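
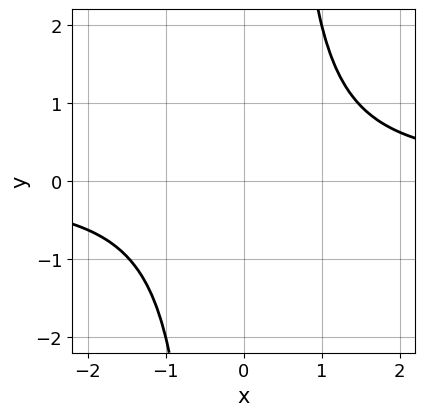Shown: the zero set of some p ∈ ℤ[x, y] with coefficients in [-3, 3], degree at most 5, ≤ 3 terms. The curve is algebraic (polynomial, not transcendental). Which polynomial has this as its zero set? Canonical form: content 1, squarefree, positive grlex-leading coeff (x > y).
1. deg p = 4. The shape is more complex than any degree-3 curve.
2. Observable constraints: it misses every integer gridline on the y-axis; it misses every integer gridline on the x-axis.
3. Putting this together gives p.

x^3*y - x^2 - 1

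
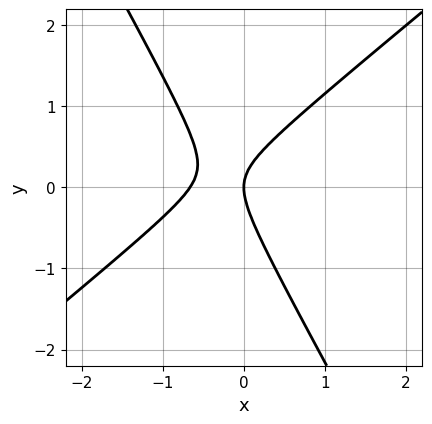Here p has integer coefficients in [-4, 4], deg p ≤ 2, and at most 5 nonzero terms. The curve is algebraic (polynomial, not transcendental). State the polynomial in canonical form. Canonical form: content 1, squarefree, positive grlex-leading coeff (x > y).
3*x^2 - 2*x*y - 2*y^2 + 2*x

Degree: a generic line meets the curve in up to 2 points, so deg p = 2.
Checking where it meets the axes: it meets the y-axis at y = 0 (among the integer gridlines); one x-axis crossing is at x = 0.
Together with the visible shape, these determine p as stated.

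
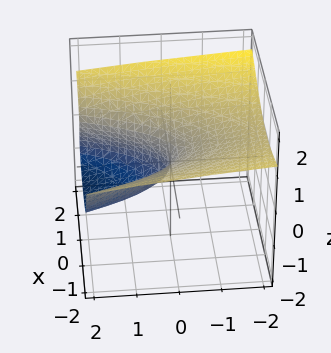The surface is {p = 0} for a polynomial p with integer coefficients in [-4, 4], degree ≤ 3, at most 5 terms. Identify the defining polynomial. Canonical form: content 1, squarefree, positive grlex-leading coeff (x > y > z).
(a) deg p = 3. A generic line meets the surface in up to 3 points.
(b) From the visible intercepts: one z-axis crossing is at z = 0; one y-axis crossing is at y = 0; it crosses the x-axis at the gridline x = 0.
(c) Matching integer coefficients to the picture gives p.

2*z^3 - x^2 - x*z + y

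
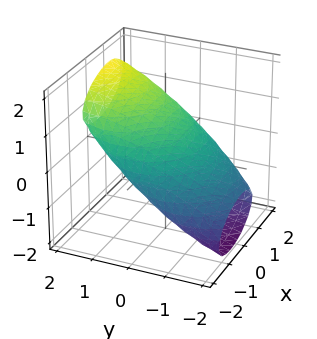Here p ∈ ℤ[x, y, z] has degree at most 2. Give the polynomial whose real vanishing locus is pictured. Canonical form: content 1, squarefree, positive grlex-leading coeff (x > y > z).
The degree is 2 — the shape is more complex than any degree-1 surface.
Matching integer coefficients to the picture gives p.

x^2 - x*z + y^2 - 3*y*z + 3*z^2 - 2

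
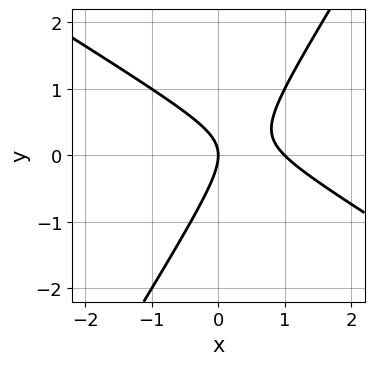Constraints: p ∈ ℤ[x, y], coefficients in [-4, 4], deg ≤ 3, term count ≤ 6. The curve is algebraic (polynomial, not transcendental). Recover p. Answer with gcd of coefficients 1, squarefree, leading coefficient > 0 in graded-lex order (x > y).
x^2 + x*y - y^2 - x

Degree: no degree-1 curve has this shape, so deg p = 2.
From the visible intercepts: the x-axis gridline crossings are at x ∈ {0, 1}; it crosses the y-axis at the gridline y = 0.
The integer polynomial consistent with all of this is the stated p.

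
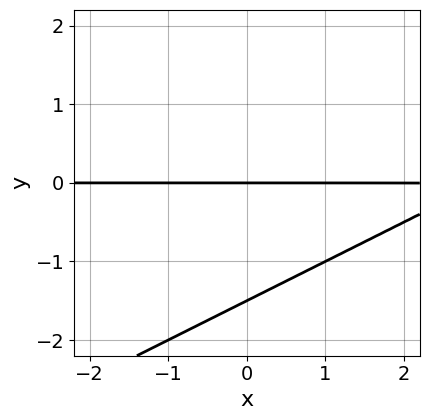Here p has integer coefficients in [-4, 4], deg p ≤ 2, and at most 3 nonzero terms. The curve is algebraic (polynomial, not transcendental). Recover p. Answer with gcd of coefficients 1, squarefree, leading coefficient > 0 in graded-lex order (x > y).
x*y - 2*y^2 - 3*y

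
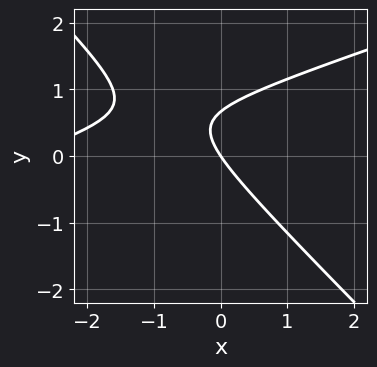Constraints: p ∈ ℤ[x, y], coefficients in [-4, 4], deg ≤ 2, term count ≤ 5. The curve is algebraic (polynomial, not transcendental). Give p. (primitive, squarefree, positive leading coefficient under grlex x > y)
x^2 - 2*x*y - 3*y^2 + 3*x + 2*y

First, deg p = 2. No degree-1 curve has this shape.
Next, reading off the gridlines: it crosses the y-axis at the gridline y = 0; it meets the x-axis at x = 0 (among the integer gridlines).
Finally, the integer polynomial consistent with all of this is the stated p.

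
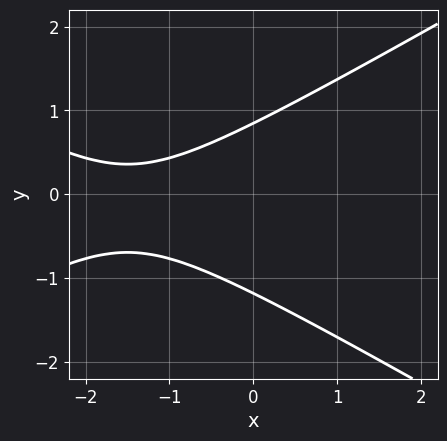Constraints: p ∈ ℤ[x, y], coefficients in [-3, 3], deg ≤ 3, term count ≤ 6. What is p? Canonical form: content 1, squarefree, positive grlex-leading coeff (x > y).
deg p = 2. A generic line meets the curve in up to 2 points.
Observable constraints: it misses every integer gridline on the x-axis.
Matching integer coefficients to the picture gives p.

x^2 - 3*y^2 + 3*x - y + 3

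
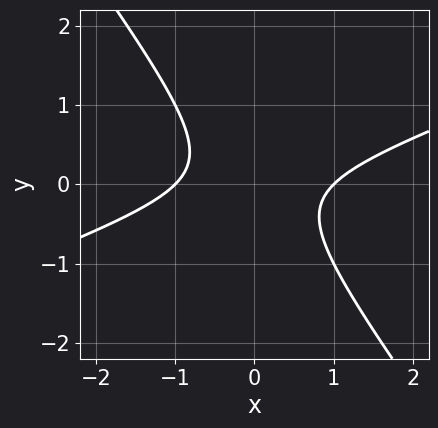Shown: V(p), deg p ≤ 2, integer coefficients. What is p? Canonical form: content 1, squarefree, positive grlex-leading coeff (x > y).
(a) deg p = 2. The shape is more complex than any degree-1 curve.
(b) Against the integer gridlines: among the integer gridlines, it crosses the x-axis at x ∈ {-1, 1}; the curve avoids every integer y-axis point in the box.
(c) Putting this together gives p.

x^2 - 2*x*y - 2*y^2 - 1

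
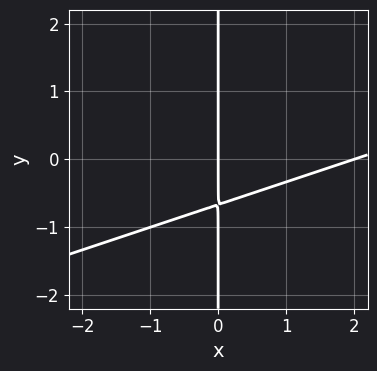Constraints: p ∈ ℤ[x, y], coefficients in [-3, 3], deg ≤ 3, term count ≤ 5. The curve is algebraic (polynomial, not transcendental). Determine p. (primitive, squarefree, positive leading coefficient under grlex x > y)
x^2 - 3*x*y - 2*x

1. deg p = 2. The shape is more complex than any degree-1 curve.
2. From the visible intercepts: every point of the y-axis in the box is on the curve; among the integer gridlines, it crosses the x-axis at x ∈ {0, 2}.
3. These observations pin down the coefficients.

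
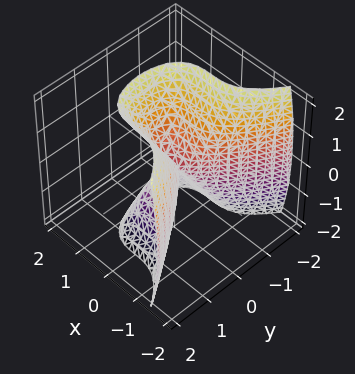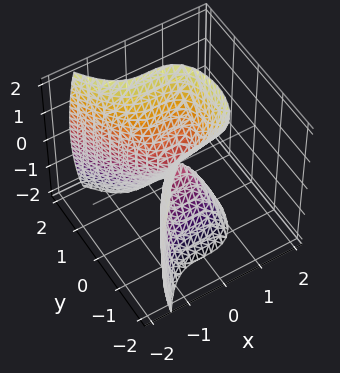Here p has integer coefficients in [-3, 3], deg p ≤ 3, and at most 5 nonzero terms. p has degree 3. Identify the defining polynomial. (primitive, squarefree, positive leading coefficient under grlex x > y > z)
deg p = 3. A generic line meets the surface in up to 3 points.
From the axis intercepts and sections: one x-axis crossing is at x = 0; it crosses the z-axis at the gridline z = 0; one y-axis crossing is at y = 0.
The integer polynomial consistent with all of this is the stated p.

3*x^3 + 3*y^2 - z^2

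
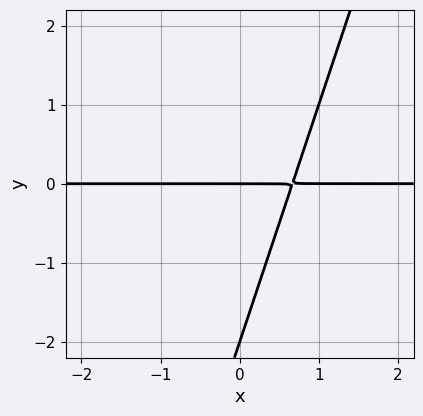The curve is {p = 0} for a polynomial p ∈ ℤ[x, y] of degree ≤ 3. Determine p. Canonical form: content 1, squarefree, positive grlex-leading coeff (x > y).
3*x*y - y^2 - 2*y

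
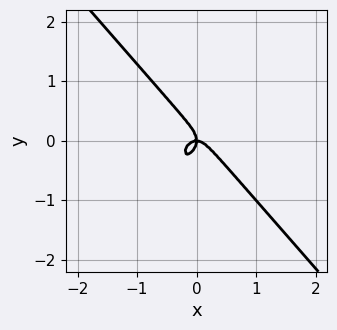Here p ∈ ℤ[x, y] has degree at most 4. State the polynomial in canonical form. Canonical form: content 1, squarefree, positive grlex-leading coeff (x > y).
1. deg p = 3. A generic line meets the curve in up to 3 points.
2. From the visible intercepts: it crosses the x-axis at the gridline x = 0; one y-axis crossing is at y = 0.
3. Assembling these constraints gives the stated polynomial.

3*x^3 + 2*y^3 + x*y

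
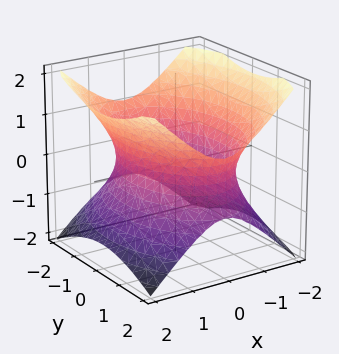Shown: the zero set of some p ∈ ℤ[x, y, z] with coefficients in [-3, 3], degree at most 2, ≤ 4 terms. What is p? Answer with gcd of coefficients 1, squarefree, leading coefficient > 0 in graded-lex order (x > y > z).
2*x^2 + y^2 - 2*z^2 - 3

1. deg p = 2.
2. Symmetries: the x ↦ −x reflection is a symmetry, so x appears only in even powers; it's symmetric under z → −z, forcing even powers of z; mirror symmetry y ↦ −y ⇒ only even powers of y.
3. From the visible intercepts: no z-intercept at any integer in the box.
4. Together with the visible shape, these determine p as stated.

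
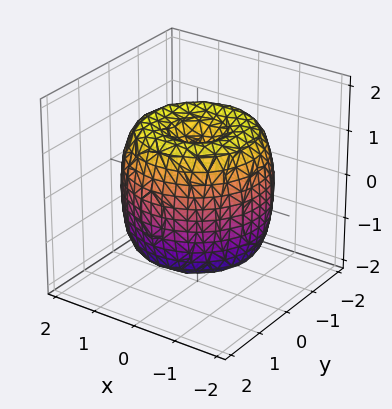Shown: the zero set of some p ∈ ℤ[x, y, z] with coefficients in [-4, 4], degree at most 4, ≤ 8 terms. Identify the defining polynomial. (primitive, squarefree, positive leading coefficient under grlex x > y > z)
(a) The degree is 4 — the shape is more complex than any degree-3 surface.
(b) By symmetry, every cross-section ⟂ z is a circle, so x, y appear only via x² + y².
(c) Reading off the gridlines: a circular section at z = 0 has radius between 1 and 2; among the integer gridlines, it crosses the z-axis at z ∈ {-1, 1}.
(d) Assembling these constraints gives the stated polynomial.

x^4 + 2*x^2*y^2 + y^4 - 2*x^2 - 2*y^2 + z^2 - 1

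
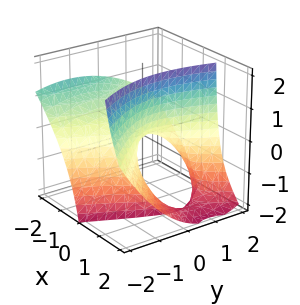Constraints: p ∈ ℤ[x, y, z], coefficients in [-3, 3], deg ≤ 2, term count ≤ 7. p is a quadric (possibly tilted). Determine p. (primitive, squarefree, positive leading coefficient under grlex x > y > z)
(a) The degree is 2 — the shape is more complex than any degree-1 surface.
(b) From the visible intercepts: one y-axis crossing is at y = 0; it crosses the x-axis at the gridline x = 0; it meets the z-axis at z = 0 (among the integer gridlines).
(c) The integer polynomial consistent with all of this is the stated p.

2*x^2 + x*y + 3*x*z - y^2 - 2*z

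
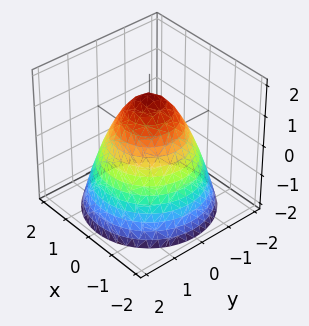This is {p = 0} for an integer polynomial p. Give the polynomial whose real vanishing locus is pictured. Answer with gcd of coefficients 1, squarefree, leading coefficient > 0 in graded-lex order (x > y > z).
2*x^2 + 2*y^2 + 2*z - 3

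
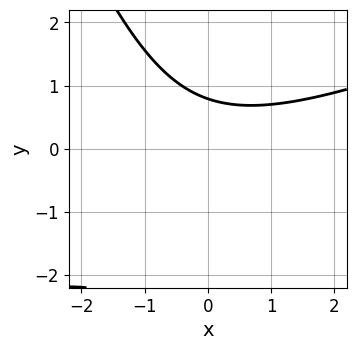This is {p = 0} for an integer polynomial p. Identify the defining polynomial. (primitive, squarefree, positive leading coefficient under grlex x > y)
1. deg p = 2.
2. Checking where it meets the axes: no x-intercept at any integer in the box.
3. Matching integer coefficients to the picture gives p.

x^2 - 2*x*y - y^2 - 3*y + 3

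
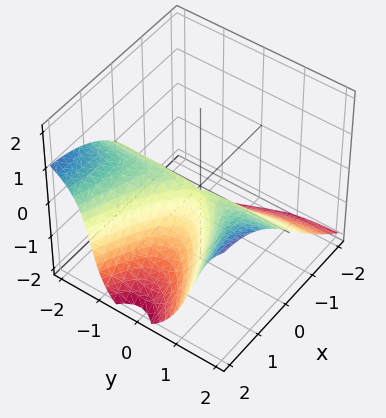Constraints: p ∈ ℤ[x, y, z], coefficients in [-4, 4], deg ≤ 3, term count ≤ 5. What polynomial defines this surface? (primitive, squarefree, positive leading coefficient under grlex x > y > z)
3*x*y^2 - 3*y^2*z + y*z^2 - z^3 - 3*x^2

Degree: the shape is more complex than any degree-2 surface, so deg p = 3.
From the visible intercepts: it crosses the x-axis at the gridline x = 0; every point of the y-axis in the box is on the surface; one z-axis crossing is at z = 0.
Matching integer coefficients to the picture gives p.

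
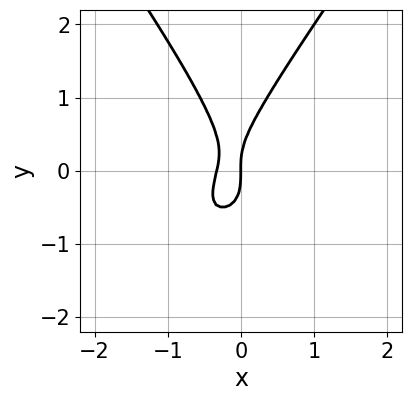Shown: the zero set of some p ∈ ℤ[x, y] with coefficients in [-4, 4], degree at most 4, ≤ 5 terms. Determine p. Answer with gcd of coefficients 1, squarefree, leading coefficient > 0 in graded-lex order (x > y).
2*x^2*y - y^3 + 3*x^2 + x

1. Degree: a generic line meets the curve in up to 3 points, so deg p = 3.
2. Checking where it meets the axes: one x-axis crossing is at x = 0; it crosses the y-axis at the gridline y = 0.
3. Fitting integer coefficients to these (and the overall shape) gives p.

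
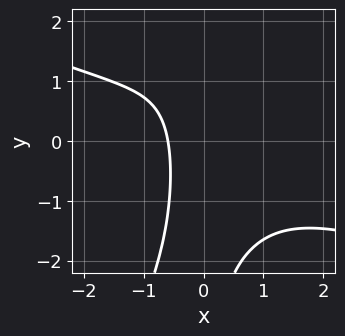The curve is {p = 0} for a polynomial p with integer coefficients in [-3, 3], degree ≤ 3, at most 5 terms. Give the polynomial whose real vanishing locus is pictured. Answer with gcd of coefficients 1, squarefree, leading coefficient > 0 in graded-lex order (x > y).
x^3 + 2*x^2*y - x*y^2 + 3*x + 2

First, the degree is 3 — no degree-2 curve has this shape.
Next, checking where it meets the axes: it misses every integer gridline on the y-axis.
Finally, together with the visible shape, these determine p as stated.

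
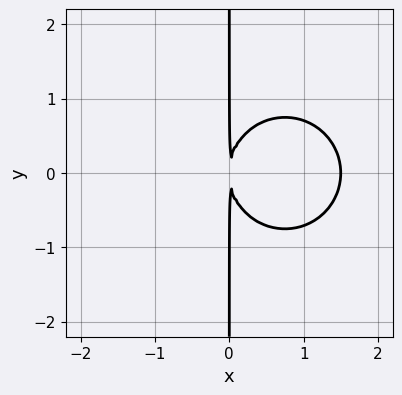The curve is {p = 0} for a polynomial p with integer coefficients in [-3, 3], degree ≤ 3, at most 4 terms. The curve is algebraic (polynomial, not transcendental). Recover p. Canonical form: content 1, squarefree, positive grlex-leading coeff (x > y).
First, deg p = 3.
Then, symmetries: the y ↦ −y reflection is a symmetry, so y appears only in even powers.
Next, reading off the gridlines: every point of the y-axis in the box is on the curve.
Finally, these observations pin down the coefficients.

2*x^3 + 2*x*y^2 - 3*x^2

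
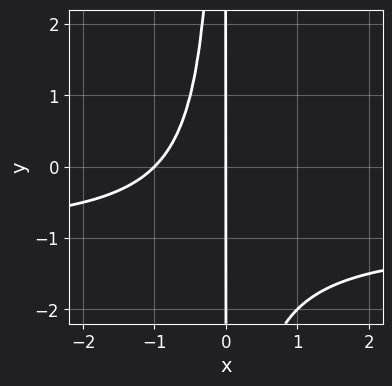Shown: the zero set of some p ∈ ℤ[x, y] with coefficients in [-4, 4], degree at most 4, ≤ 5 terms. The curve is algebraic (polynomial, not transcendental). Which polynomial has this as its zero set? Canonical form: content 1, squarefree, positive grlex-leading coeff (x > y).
x^2*y + x^2 + x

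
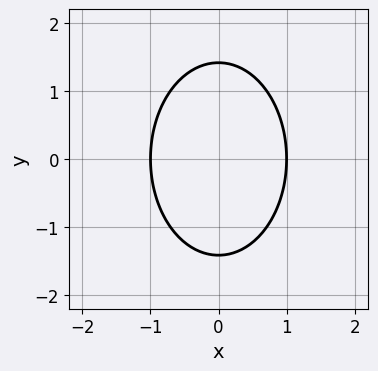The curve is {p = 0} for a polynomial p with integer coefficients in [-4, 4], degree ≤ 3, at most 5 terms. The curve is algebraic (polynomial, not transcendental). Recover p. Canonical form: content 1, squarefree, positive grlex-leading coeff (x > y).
2*x^2 + y^2 - 2

1. The degree is 2 — the shape is more complex than any degree-1 curve.
2. Symmetries: it's symmetric under y → −y, forcing even powers of y; the x ↦ −x reflection is a symmetry, so x appears only in even powers.
3. Reading off the gridlines: among the integer gridlines, it crosses the x-axis at x ∈ {-1, 1}.
4. Assembling these constraints gives the stated polynomial.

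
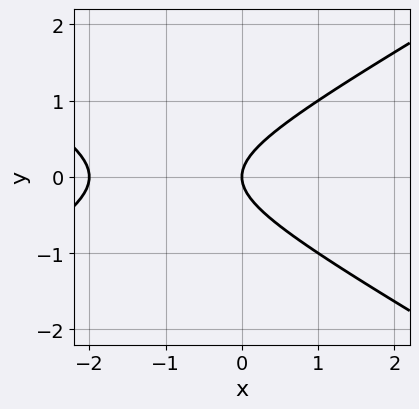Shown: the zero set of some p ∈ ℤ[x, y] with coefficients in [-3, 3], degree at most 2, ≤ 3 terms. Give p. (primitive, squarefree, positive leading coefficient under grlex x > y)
(a) deg p = 2. A generic line meets the curve in up to 2 points.
(b) Symmetries: mirror symmetry y ↦ −y ⇒ only even powers of y.
(c) Checking where it meets the axes: one y-axis crossing is at y = 0; among the integer gridlines, it crosses the x-axis at x ∈ {-2, 0}.
(d) Assembling these constraints gives the stated polynomial.

x^2 - 3*y^2 + 2*x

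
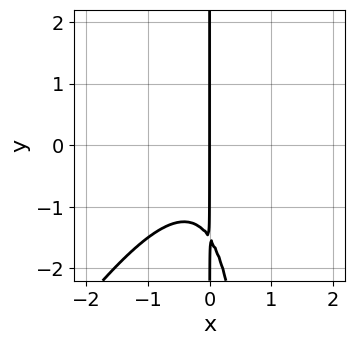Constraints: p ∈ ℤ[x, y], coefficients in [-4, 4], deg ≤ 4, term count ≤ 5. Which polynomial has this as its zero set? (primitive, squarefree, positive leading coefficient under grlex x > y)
First, deg p = 3. The shape is more complex than any degree-2 curve.
Then, from the visible intercepts: it meets the x-axis at x = 0 (among the integer gridlines); every point of the y-axis in the box is on the curve.
Finally, assembling these constraints gives the stated polynomial.

3*x^3 - 2*x^2*y + 2*x*y + 3*x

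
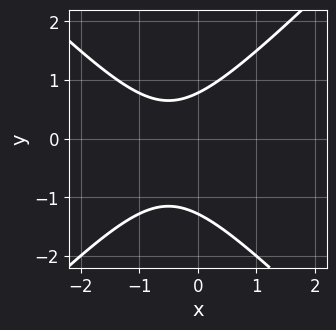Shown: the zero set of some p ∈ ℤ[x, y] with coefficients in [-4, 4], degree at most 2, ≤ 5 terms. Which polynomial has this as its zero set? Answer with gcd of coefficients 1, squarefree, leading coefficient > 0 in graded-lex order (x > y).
2*x^2 - 2*y^2 + 2*x - y + 2

(a) Degree: the shape is more complex than any degree-1 curve, so deg p = 2.
(b) Against the integer gridlines: no x-intercept at any integer in the box.
(c) Matching integer coefficients to the picture gives p.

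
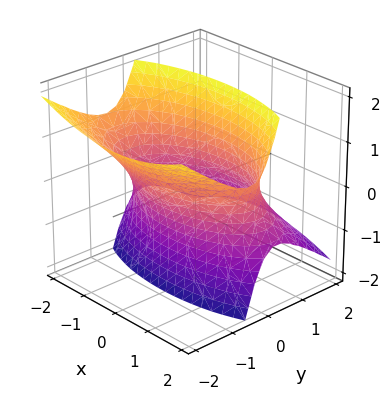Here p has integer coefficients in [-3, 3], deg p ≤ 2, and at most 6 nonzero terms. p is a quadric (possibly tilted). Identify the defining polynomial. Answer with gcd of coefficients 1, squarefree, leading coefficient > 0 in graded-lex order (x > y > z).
1. The degree is 2 — the shape is more complex than any degree-1 surface.
2. Reading off the gridlines: no z-intercept at any integer in the box; the y-axis gridline crossings are at y ∈ {-1, 1}.
3. These observations pin down the coefficients.

x^2 + 3*y^2 + 3*y*z - z^2 - 3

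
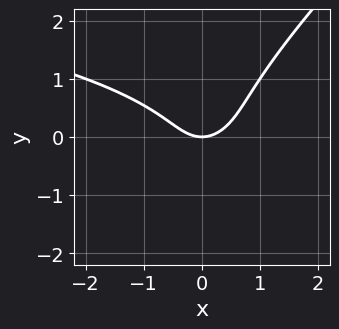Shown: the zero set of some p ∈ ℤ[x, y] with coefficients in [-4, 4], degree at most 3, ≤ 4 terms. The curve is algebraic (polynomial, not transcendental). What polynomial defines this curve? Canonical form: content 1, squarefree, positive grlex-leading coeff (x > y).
x*y^2 - y^3 + x^2 - y

1. Degree: no degree-2 curve has this shape, so deg p = 3.
2. From the visible intercepts: it crosses the x-axis at the gridline x = 0; one y-axis crossing is at y = 0.
3. Solving for integer coefficients yields p as stated.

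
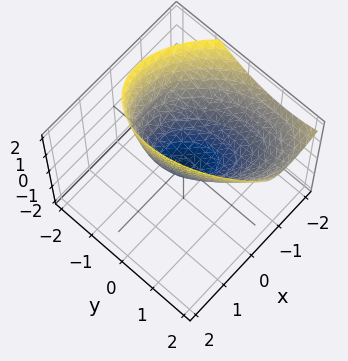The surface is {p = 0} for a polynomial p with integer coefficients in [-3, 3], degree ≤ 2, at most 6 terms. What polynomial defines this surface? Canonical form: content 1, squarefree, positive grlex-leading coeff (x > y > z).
3*x^2 + 2*x*y + 3*x*z + 2*y^2 - 3*z

First, deg p = 2.
Next, from the visible intercepts: it meets the y-axis at y = 0 (among the integer gridlines); it crosses the z-axis at the gridline z = 0; it meets the x-axis at x = 0 (among the integer gridlines).
Finally, fitting integer coefficients to these (and the overall shape) gives p.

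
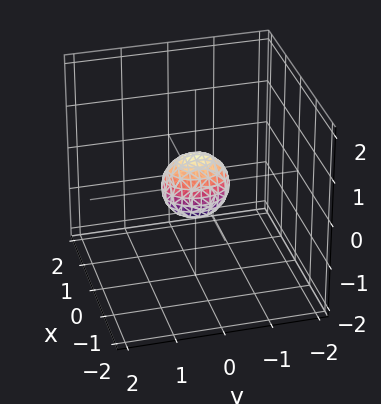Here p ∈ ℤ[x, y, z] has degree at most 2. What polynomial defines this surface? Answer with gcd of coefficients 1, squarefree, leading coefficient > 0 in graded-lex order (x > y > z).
First, deg p = 2.
Next, symmetries: the y ↦ −y reflection is a symmetry, so y appears only in even powers; the z ↦ −z reflection is a symmetry, so z appears only in even powers; mirror symmetry x ↦ −x ⇒ only even powers of x.
Finally, fitting integer coefficients to these (and the overall shape) gives p.

3*x^2 + 2*y^2 + 2*z^2 - 1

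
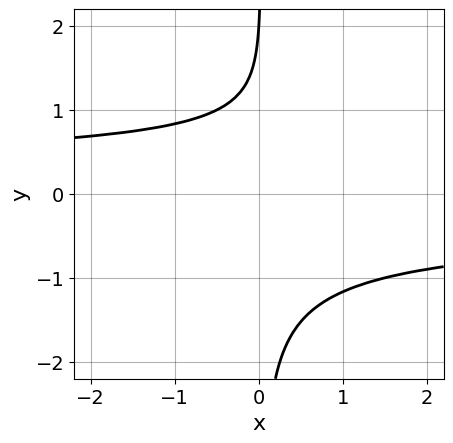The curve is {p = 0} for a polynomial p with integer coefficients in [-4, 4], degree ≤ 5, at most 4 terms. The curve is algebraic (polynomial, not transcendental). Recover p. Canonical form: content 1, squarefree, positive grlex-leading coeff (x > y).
(a) The degree is 4 — no degree-3 curve has this shape.
(b) Observable constraints: it crosses the y-axis at the gridline y = 2; no x-intercept at any integer in the box.
(c) The integer polynomial consistent with all of this is the stated p.

2*x*y^3 - y + 2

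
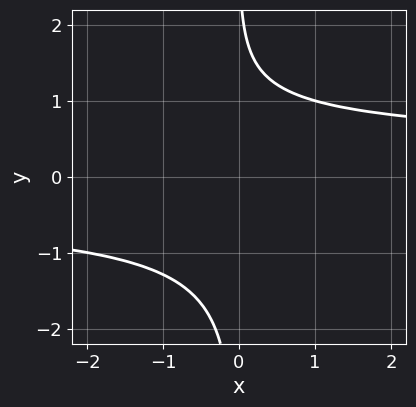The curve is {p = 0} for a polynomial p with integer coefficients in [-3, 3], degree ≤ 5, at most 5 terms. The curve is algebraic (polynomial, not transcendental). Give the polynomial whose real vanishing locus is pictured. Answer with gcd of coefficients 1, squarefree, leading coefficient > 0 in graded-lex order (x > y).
The degree is 4 — the shape is more complex than any degree-3 curve.
From the axis intercepts and sections: the curve avoids every integer x-axis point in the box; it misses every integer gridline on the y-axis.
Fitting integer coefficients to these (and the overall shape) gives p.

2*x*y^3 + y - 3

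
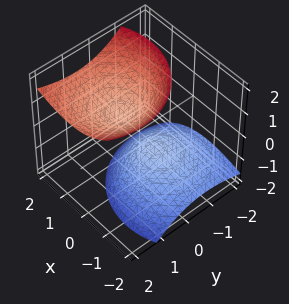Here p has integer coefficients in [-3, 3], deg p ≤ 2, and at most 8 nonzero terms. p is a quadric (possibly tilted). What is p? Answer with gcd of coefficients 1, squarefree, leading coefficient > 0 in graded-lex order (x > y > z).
I count 2 distinct pieces. They look like related sheets of one shape, so recover p as a whole.
deg p = 2. No degree-1 surface has this shape.
From the visible intercepts: no x-intercept at any integer in the box; the surface avoids every integer y-axis point in the box.
Putting this together gives p.

3*x^2 - 3*x*z + 3*y^2 - 3*y*z - 3*z^2 + 2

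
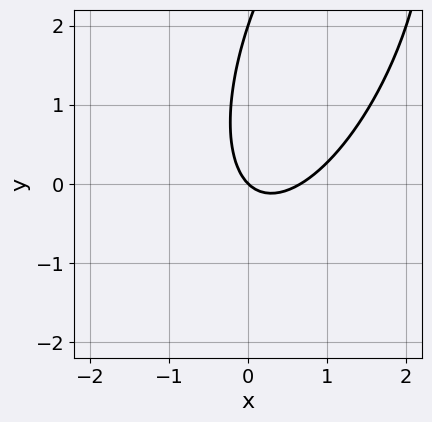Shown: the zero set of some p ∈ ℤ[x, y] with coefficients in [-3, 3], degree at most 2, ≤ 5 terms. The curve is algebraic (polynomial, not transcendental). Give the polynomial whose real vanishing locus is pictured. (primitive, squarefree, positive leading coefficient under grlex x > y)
1. deg p = 2. A generic line meets the curve in up to 2 points.
2. Checking where it meets the axes: the y-axis gridline crossings are at y ∈ {0, 2}; it meets the x-axis at x = 0 (among the integer gridlines).
3. The integer polynomial consistent with all of this is the stated p.

3*x^2 - 2*x*y + y^2 - 2*x - 2*y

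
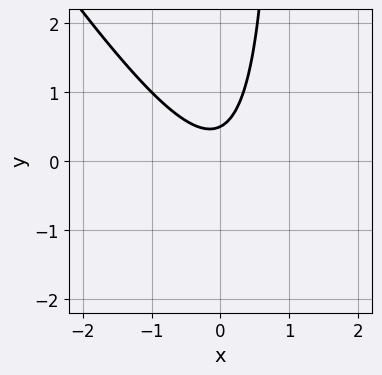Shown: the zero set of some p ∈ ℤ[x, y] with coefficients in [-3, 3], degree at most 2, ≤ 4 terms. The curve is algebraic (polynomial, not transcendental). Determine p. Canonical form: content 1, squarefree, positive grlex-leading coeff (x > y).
First, degree: no degree-1 curve has this shape, so deg p = 2.
Then, observable constraints: no x-intercept at any integer in the box.
Finally, the integer polynomial consistent with all of this is the stated p.

3*x^2 + 2*x*y - 2*y + 1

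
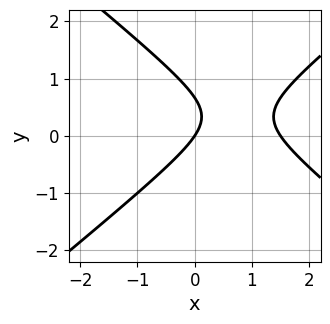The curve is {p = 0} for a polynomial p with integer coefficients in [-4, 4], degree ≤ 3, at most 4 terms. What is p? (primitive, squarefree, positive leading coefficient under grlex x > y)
2*x^2 - 3*y^2 - 3*x + 2*y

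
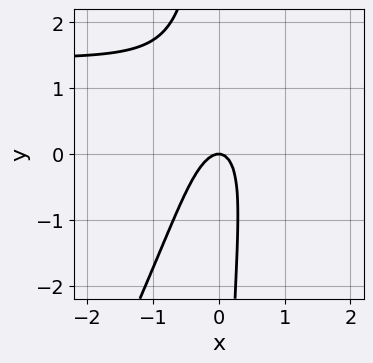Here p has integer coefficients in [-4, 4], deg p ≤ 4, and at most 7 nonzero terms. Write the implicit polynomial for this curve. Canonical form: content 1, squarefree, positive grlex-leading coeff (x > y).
2*x^2*y - x*y^2 - 3*x^2 + x*y - y

First, the degree is 3 — no degree-2 curve has this shape.
Then, checking where it meets the axes: it crosses the y-axis at the gridline y = 0; it meets the x-axis at x = 0 (among the integer gridlines).
Finally, matching integer coefficients to the picture gives p.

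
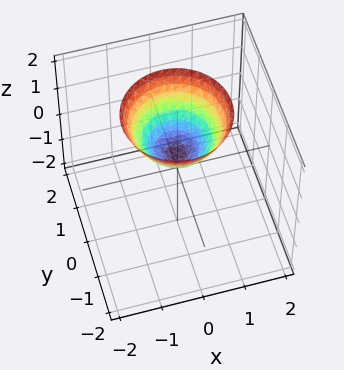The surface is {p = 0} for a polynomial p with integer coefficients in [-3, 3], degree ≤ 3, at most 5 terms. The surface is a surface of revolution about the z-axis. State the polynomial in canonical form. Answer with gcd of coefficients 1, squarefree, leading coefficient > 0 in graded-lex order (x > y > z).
2*x^2 + 2*y^2 - 2*z + 1

Degree: a generic line meets the surface in up to 2 points, so deg p = 2.
Symmetry: the surface is invariant under rotation about z: p = q(x² + y², z).
Checking where it meets the axes: no y-intercept at any integer in the box; a circular section at z = 1 has radius between 0 and 1; no x-intercept at any integer in the box.
Together with the visible shape, these determine p as stated.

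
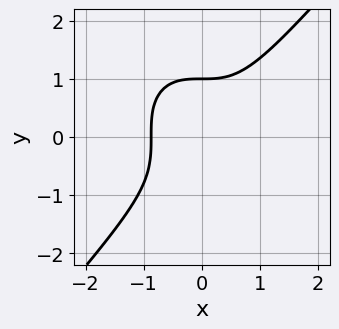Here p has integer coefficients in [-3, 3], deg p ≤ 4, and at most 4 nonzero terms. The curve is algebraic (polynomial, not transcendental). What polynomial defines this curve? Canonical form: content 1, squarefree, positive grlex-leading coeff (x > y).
3*x^3 - 2*y^3 + 2

deg p = 3.
From the axis intercepts and sections: it crosses the y-axis at the gridline y = 1.
Putting this together gives p.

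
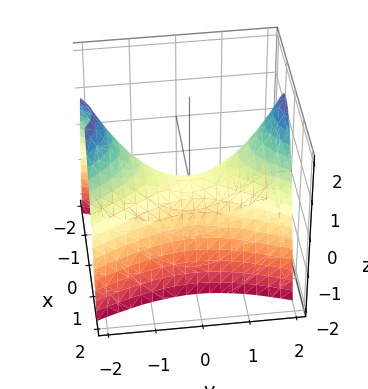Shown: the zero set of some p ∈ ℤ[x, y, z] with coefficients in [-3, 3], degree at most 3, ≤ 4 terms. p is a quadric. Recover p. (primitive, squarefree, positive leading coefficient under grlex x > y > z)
3*x^2 - y^2 + 2*z

deg p = 2.
Symmetries: mirror symmetry y ↦ −y ⇒ only even powers of y; it's symmetric under x → −x, forcing even powers of x.
From the axis intercepts and sections: it meets the x-axis at x = 0 (among the integer gridlines); it meets the z-axis at z = 0 (among the integer gridlines).
Matching integer coefficients to the picture gives p.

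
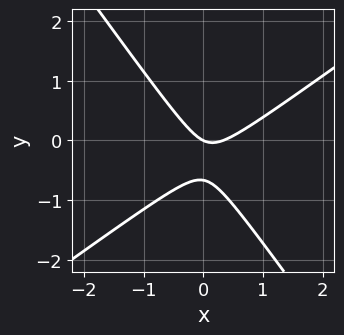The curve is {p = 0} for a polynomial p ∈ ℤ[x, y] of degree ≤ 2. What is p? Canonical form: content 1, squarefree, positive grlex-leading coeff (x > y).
1. The degree is 2 — a generic line meets the curve in up to 2 points.
2. Checking where it meets the axes: it meets the y-axis at y = 0 (among the integer gridlines); it meets the x-axis at x = 0 (among the integer gridlines).
3. The integer polynomial consistent with all of this is the stated p.

3*x^2 - 2*x*y - 3*y^2 - x - 2*y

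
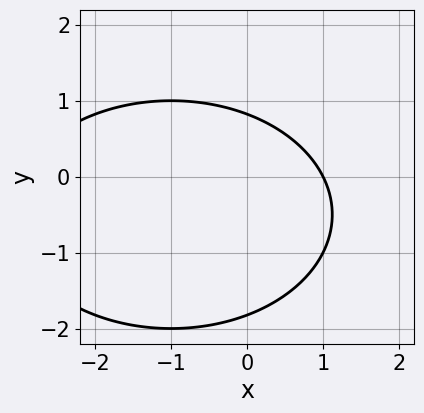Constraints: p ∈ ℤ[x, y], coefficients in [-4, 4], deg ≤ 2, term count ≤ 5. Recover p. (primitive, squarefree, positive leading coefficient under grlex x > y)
x^2 + 2*y^2 + 2*x + 2*y - 3

First, deg p = 2. The shape is more complex than any degree-1 curve.
Next, from the visible intercepts: it crosses the x-axis at the gridline x = 1.
Finally, the integer polynomial consistent with all of this is the stated p.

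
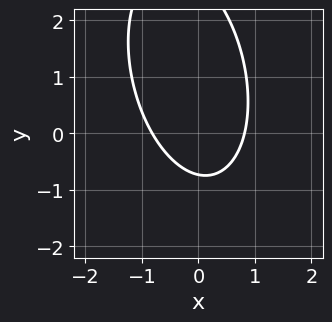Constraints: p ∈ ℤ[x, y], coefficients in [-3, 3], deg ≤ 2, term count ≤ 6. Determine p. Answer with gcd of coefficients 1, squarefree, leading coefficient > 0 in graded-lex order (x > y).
3*x^2 + x*y + y^2 - 2*y - 2

First, degree: a generic line meets the curve in up to 2 points, so deg p = 2.
Finally, putting this together gives p.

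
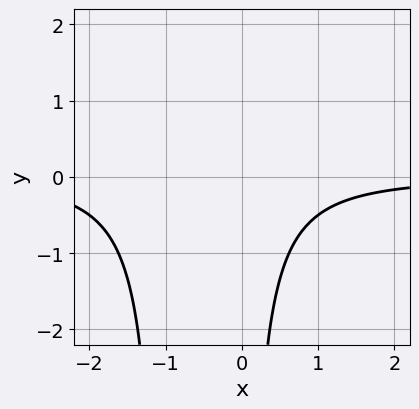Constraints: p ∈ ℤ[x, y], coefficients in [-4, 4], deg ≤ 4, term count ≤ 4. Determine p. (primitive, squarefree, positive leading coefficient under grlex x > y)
x^2*y + x*y + 1

The degree is 3 — no degree-2 curve has this shape.
Checking where it meets the axes: the curve avoids every integer y-axis point in the box; it misses every integer gridline on the x-axis.
The integer polynomial consistent with all of this is the stated p.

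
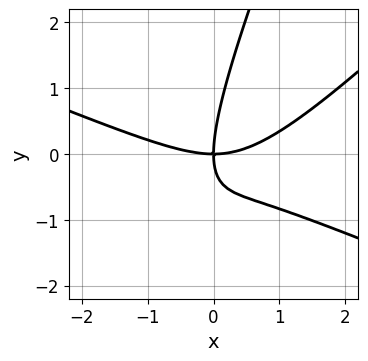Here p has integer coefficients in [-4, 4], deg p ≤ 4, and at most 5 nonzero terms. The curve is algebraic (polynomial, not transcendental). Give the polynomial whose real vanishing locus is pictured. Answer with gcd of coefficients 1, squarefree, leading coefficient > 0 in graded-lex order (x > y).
x^3 + x^2*y - 3*x*y^2 + y^3 - 3*x*y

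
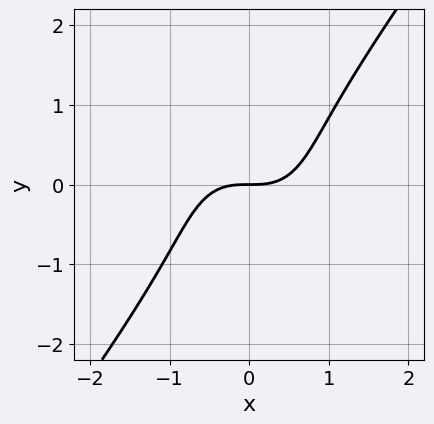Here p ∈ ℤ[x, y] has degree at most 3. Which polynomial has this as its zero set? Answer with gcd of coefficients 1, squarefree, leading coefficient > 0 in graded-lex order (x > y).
3*x^3 + x*y^2 - 2*y^3 - 3*y

The degree is 3 — the shape is more complex than any degree-2 curve.
Against the integer gridlines: it meets the y-axis at y = 0 (among the integer gridlines); it crosses the x-axis at the gridline x = 0.
These observations pin down the coefficients.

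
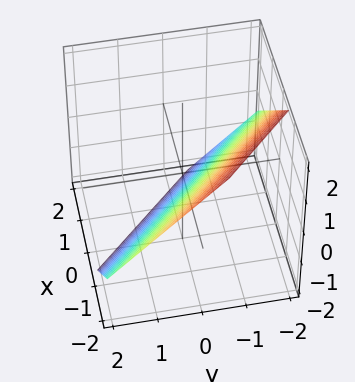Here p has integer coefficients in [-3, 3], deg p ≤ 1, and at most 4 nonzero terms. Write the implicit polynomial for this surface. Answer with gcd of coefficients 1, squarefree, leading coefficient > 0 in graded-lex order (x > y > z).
3*x + 3*y + 3*z + 2

First, the degree is 1 — the surface is flat (a plane).
Finally, the integer polynomial consistent with all of this is the stated p.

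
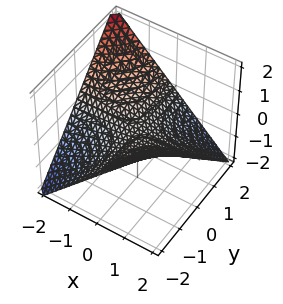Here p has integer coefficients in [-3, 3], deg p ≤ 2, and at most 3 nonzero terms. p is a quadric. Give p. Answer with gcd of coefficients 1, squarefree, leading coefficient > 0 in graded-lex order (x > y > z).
deg p = 2.
Checking where it meets the axes: the visible x-axis segment lies entirely on the surface; it meets the z-axis at z = 0 (among the integer gridlines); the visible y-axis segment lies entirely on the surface.
Solving for integer coefficients yields p as stated.

x*y + 2*z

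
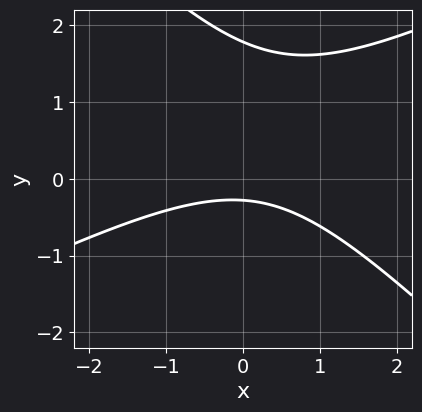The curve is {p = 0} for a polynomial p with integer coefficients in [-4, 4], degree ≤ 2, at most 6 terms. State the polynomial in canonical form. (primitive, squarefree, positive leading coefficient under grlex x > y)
deg p = 2. No degree-1 curve has this shape.
Observable constraints: it misses every integer gridline on the x-axis.
Matching integer coefficients to the picture gives p.

x^2 - x*y - 2*y^2 + 3*y + 1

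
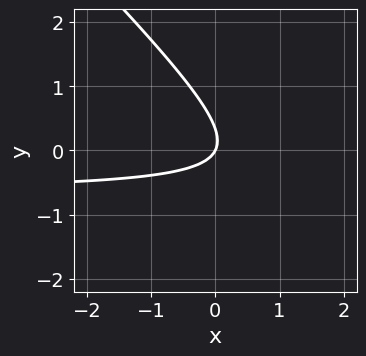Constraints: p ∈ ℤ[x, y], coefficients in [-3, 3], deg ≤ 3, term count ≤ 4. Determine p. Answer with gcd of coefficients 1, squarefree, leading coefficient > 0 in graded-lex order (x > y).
3*x*y + 3*y^2 + 2*x - y

First, degree: a generic line meets the curve in up to 2 points, so deg p = 2.
Then, reading off the gridlines: it crosses the x-axis at the gridline x = 0; it crosses the y-axis at the gridline y = 0.
Finally, together with the visible shape, these determine p as stated.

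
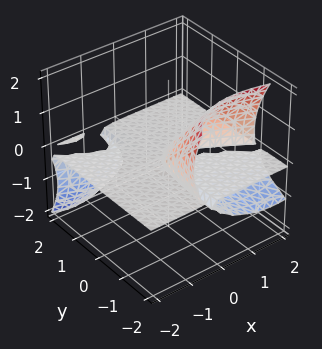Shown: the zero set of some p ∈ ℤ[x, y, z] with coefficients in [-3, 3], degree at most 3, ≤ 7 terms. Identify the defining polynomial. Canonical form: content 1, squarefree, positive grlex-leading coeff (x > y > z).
2*x^2*z + 3*x*y*z + 3*y*z^2 + 3*z^3 + 2*y*z

The picture has 2 separate pieces.
Degree: no degree-2 surface has this shape, so deg p = 3.
From the visible intercepts: the visible x-axis segment lies entirely on the surface; it crosses the z-axis at the gridline z = 0.
Together with the visible shape, these determine p as stated.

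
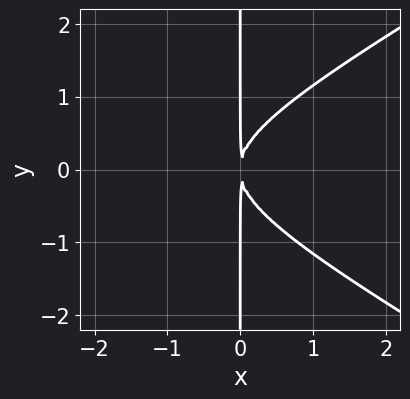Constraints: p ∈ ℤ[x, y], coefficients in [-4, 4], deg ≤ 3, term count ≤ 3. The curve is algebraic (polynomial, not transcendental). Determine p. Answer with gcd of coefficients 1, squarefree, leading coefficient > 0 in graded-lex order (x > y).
x^3 - 3*x*y^2 + 3*x^2

The degree is 3 — the shape is more complex than any degree-2 curve.
Symmetries: mirror symmetry y ↦ −y ⇒ only even powers of y.
Observable constraints: the visible y-axis segment lies entirely on the curve.
Fitting integer coefficients to these (and the overall shape) gives p.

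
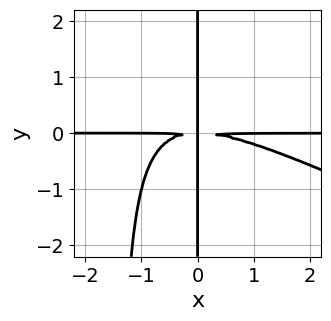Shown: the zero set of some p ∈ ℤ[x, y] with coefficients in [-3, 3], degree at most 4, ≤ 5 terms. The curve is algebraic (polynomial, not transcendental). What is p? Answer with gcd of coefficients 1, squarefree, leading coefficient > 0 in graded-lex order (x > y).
(a) The degree is 4 — no degree-3 curve has this shape.
(b) From the visible intercepts: every point of the x-axis in the box is on the curve; every point of the y-axis in the box is on the curve.
(c) Matching integer coefficients to the picture gives p.

x^3*y + 2*x^2*y^2 + 3*x*y^2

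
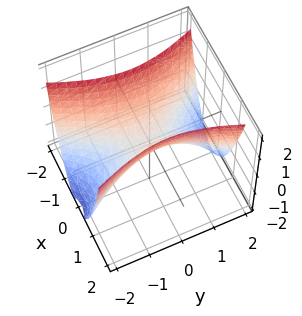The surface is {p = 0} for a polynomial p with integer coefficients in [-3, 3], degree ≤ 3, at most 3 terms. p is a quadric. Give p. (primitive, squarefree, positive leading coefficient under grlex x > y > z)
1. Degree: a saddle surface; a quadric, so deg p = 2.
2. Symmetries: it's symmetric under y → −y, forcing even powers of y; it's symmetric under x → −x, forcing even powers of x.
3. Against the integer gridlines: one y-axis crossing is at y = 0; it meets the x-axis at x = 0 (among the integer gridlines); it meets the z-axis at z = 0 (among the integer gridlines).
4. Solving for integer coefficients yields p as stated.

3*x^2 - y^2 - 2*z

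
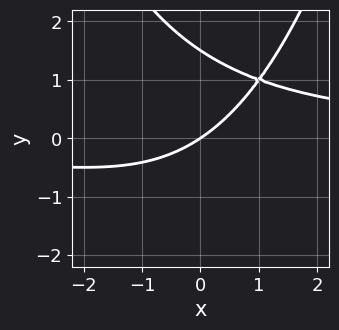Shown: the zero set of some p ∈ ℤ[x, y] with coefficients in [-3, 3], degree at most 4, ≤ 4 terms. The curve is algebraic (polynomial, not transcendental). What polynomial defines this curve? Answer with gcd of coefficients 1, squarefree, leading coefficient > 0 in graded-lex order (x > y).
x^2*y - 2*y^2 - 2*x + 3*y

First, deg p = 3. A generic line meets the curve in up to 3 points.
Then, against the integer gridlines: one y-axis crossing is at y = 0; it meets the x-axis at x = 0 (among the integer gridlines).
Finally, solving for integer coefficients yields p as stated.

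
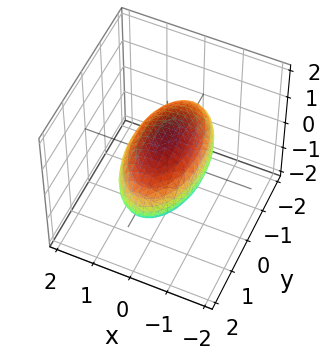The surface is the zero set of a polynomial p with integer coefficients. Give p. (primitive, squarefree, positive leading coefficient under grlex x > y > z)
The degree is 2 — a closed, bounded, convex surface; a quadric.
Symmetries: it's symmetric under z → −z, forcing even powers of z; it's symmetric under x → −x, forcing even powers of x; it's symmetric under y → −y, forcing even powers of y.
From the axis intercepts and sections: among the integer gridlines, it crosses the z-axis at z ∈ {-1, 1}; among the integer gridlines, it crosses the x-axis at x ∈ {-1, 1}.
The integer polynomial consistent with all of this is the stated p.

3*x^2 + y^2 + 3*z^2 - 3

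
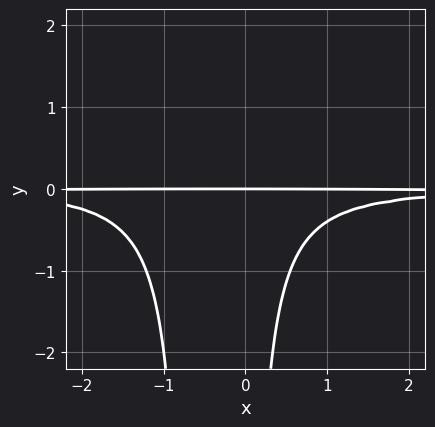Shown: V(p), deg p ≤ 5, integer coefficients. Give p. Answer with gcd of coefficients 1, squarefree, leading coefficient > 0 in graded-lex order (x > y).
3*x^2*y^2 + 2*x*y^2 + 2*y

First, the degree is 4 — the shape is more complex than any degree-3 curve.
Next, against the integer gridlines: it crosses the y-axis at the gridline y = 0; every point of the x-axis in the box is on the curve.
Finally, fitting integer coefficients to these (and the overall shape) gives p.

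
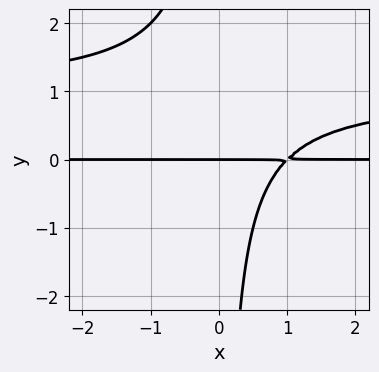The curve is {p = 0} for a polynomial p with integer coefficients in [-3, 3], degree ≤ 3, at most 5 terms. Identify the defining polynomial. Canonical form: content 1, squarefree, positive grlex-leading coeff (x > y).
(a) The degree is 3 — no degree-2 curve has this shape.
(b) Reading off the gridlines: one y-axis crossing is at y = 0; the visible x-axis segment lies entirely on the curve.
(c) Together with the visible shape, these determine p as stated.

x*y^2 - x*y + y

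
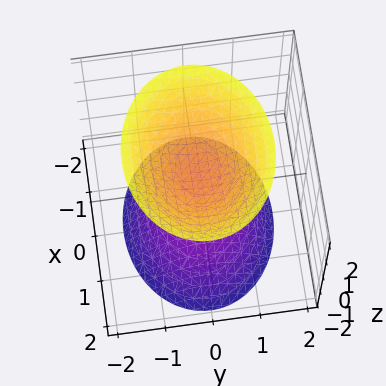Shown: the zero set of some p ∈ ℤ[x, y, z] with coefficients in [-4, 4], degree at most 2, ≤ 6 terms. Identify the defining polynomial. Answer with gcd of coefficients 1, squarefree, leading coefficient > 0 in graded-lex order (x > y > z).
First, there are 2 components. They look like related sheets of one shape, so recover p as a whole.
Next, the degree is 2 — two separate bowl-shaped sheets opening away from each other; a quadric.
Then, symmetries: mirror symmetry x ↦ −x ⇒ only even powers of x; it's symmetric under y → −y, forcing even powers of y; it's symmetric under z → −z, forcing even powers of z.
Then, reading off the gridlines: the z-axis gridline crossings are at z ∈ {-1, 1}; the surface avoids every integer y-axis point in the box; the surface avoids every integer x-axis point in the box.
Finally, assembling these constraints gives the stated polynomial.

2*x^2 + 3*y^2 - 2*z^2 + 2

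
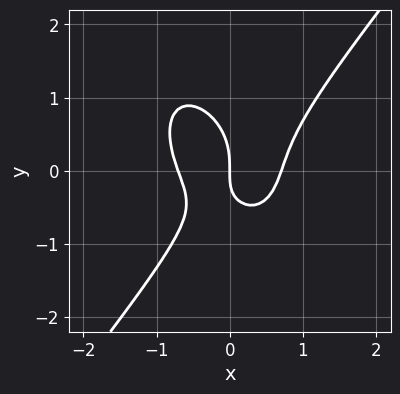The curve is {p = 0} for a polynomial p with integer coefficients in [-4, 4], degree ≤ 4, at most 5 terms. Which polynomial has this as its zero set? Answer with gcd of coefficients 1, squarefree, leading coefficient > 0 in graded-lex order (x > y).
(a) The degree is 3 — the shape is more complex than any degree-2 curve.
(b) From the visible intercepts: it meets the y-axis at y = 0 (among the integer gridlines); one x-axis crossing is at x = 0.
(c) These observations pin down the coefficients.

2*x^3 - y^3 - x*y - x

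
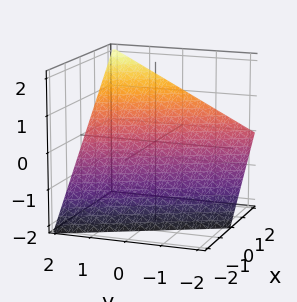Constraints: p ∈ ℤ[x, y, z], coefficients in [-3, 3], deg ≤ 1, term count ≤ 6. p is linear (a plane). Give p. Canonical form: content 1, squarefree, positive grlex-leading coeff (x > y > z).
2*x + y - 2*z - 2

deg p = 1. Every cross-section is a straight line — this is a plane.
Reading off the gridlines: it meets the y-axis at y = 2 (among the integer gridlines); it crosses the z-axis at the gridline z = -1; one x-axis crossing is at x = 1.
Putting this together gives p.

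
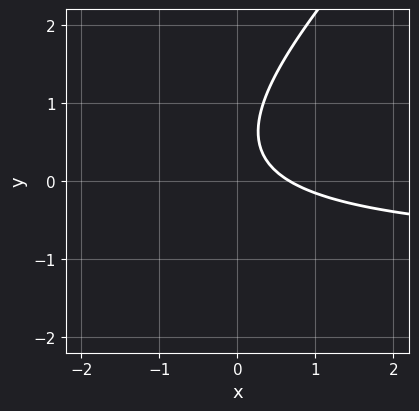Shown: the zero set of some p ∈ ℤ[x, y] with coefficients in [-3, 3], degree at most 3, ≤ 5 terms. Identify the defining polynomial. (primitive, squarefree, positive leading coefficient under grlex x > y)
3*x*y - 3*y^2 + 3*x + 3*y - 2

First, deg p = 2. No degree-1 curve has this shape.
Then, against the integer gridlines: it misses every integer gridline on the y-axis.
Finally, fitting integer coefficients to these (and the overall shape) gives p.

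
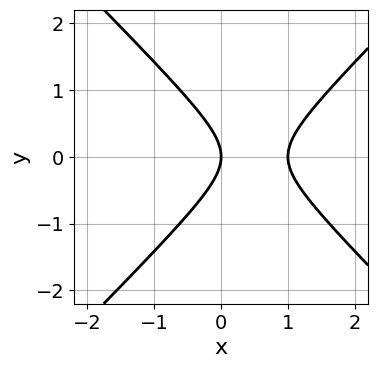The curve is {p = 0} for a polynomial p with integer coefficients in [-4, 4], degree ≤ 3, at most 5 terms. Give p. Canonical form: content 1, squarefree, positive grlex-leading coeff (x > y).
deg p = 2. The shape is more complex than any degree-1 curve.
Symmetries: mirror symmetry y ↦ −y ⇒ only even powers of y.
Checking where it meets the axes: among the integer gridlines, it crosses the x-axis at x ∈ {0, 1}; one y-axis crossing is at y = 0.
Matching integer coefficients to the picture gives p.

x^2 - y^2 - x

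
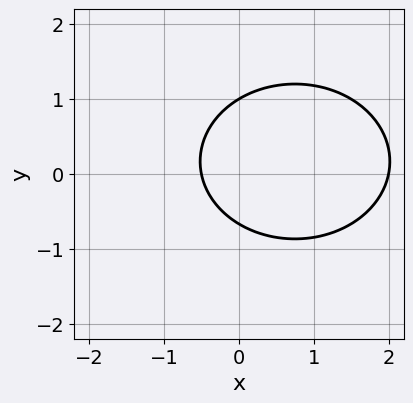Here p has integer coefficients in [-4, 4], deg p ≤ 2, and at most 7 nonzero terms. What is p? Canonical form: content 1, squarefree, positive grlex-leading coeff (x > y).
2*x^2 + 3*y^2 - 3*x - y - 2

First, degree: no degree-1 curve has this shape, so deg p = 2.
Then, observable constraints: it crosses the x-axis at the gridline x = 2; one y-axis crossing is at y = 1.
Finally, putting this together gives p.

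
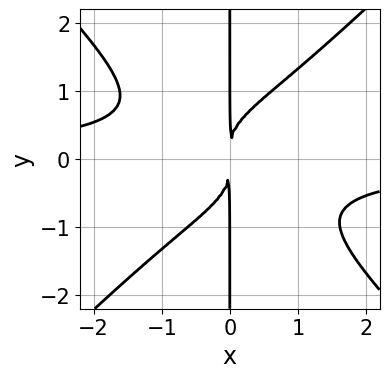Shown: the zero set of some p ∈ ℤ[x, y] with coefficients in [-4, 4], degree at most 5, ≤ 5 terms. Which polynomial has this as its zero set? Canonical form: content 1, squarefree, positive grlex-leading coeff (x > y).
Degree: the shape is more complex than any degree-3 curve, so deg p = 4.
From the visible intercepts: the visible y-axis segment lies entirely on the curve.
Assembling these constraints gives the stated polynomial.

x^3*y - x*y^3 + x^2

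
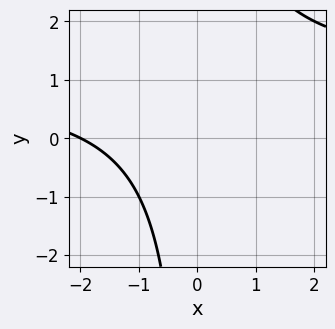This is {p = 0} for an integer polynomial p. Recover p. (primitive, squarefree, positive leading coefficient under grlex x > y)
x*y - x - 2

1. Degree: a generic line meets the curve in up to 2 points, so deg p = 2.
2. Observable constraints: no y-intercept at any integer in the box; one x-axis crossing is at x = -2.
3. Solving for integer coefficients yields p as stated.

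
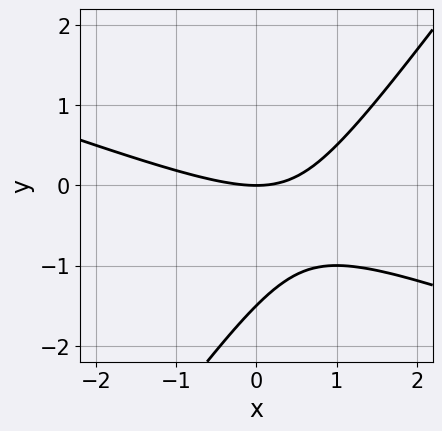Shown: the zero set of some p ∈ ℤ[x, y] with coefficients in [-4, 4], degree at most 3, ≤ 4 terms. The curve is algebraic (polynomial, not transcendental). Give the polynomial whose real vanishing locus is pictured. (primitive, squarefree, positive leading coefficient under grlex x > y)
1. The degree is 2 — the shape is more complex than any degree-1 curve.
2. Checking where it meets the axes: one x-axis crossing is at x = 0; it meets the y-axis at y = 0 (among the integer gridlines).
3. Solving for integer coefficients yields p as stated.

x^2 + 2*x*y - 2*y^2 - 3*y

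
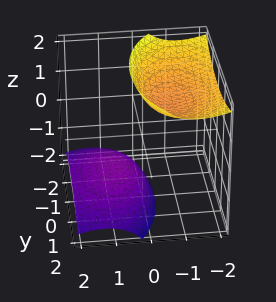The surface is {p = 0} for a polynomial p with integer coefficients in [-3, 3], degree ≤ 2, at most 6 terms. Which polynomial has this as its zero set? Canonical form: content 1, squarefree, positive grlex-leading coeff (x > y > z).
2*x^2 + 3*x*z + y^2 - z^2 + 2

There are 2 components. Treating them together as one polynomial.
deg p = 2. A generic line meets the surface in up to 2 points.
From the axis intercepts and sections: the surface avoids every integer y-axis point in the box; no x-intercept at any integer in the box.
The integer polynomial consistent with all of this is the stated p.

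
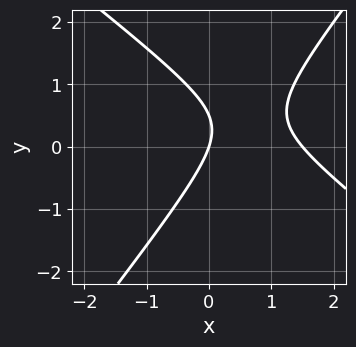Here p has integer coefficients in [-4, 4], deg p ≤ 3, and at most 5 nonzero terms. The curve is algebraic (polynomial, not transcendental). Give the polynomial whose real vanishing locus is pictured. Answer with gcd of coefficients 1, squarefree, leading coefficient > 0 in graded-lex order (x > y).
2*x^2 + x*y - 2*y^2 - 3*x + y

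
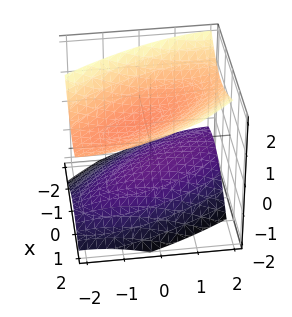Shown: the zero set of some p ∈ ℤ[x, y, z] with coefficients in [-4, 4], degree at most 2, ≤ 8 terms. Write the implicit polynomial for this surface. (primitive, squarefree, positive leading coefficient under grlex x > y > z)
2*x^2 + 2*x*y - x*z + y^2 - 3*z^2 + 3

1. I count 2 distinct pieces. They look like related sheets of one shape, so recover p as a whole.
2. The degree is 2 — a generic line meets the surface in up to 2 points.
3. Observable constraints: no y-intercept at any integer in the box; the z-axis gridline crossings are at z ∈ {-1, 1}; it misses every integer gridline on the x-axis.
4. Matching integer coefficients to the picture gives p.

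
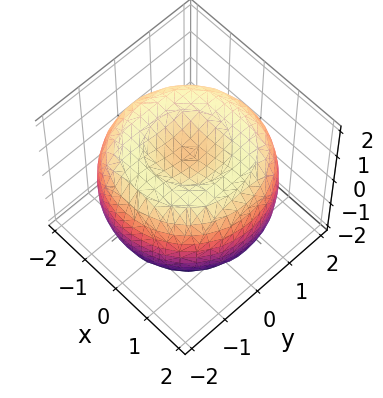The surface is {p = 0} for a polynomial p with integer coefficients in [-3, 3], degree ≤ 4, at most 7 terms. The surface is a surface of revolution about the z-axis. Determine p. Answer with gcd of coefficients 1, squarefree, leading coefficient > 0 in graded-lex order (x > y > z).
x^4 + 2*x^2*y^2 + y^4 - 3*x^2 - 3*y^2 + 3*z^2 - 3

First, the degree is 4 — a generic line meets the surface in up to 4 points.
Then, symmetries: every cross-section ⟂ z is a circle, so x, y appear only via x² + y².
Next, from the visible intercepts: among the integer gridlines, it crosses the z-axis at z ∈ {-1, 1}; a circular section at z = 1 has radius between 1 and 2.
Finally, assembling these constraints gives the stated polynomial.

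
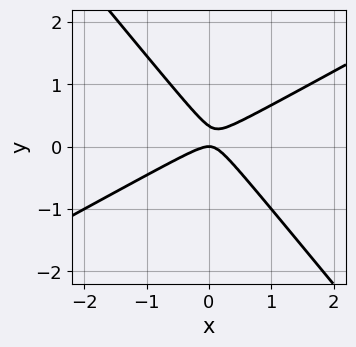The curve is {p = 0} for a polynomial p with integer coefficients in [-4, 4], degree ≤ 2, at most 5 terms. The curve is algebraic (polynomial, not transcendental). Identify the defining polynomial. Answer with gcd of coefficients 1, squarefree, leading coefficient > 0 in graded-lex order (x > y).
2*x^2 - 2*x*y - 3*y^2 + y

deg p = 2.
Against the integer gridlines: one x-axis crossing is at x = 0; one y-axis crossing is at y = 0.
Assembling these constraints gives the stated polynomial.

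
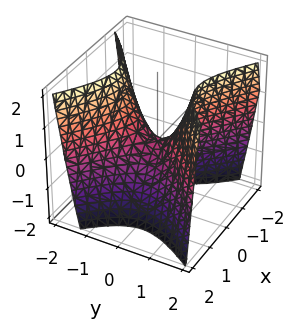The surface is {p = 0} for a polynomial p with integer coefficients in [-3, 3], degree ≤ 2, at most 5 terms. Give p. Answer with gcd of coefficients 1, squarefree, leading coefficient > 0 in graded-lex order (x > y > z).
3*x^2 + x*y - 3*y^2 + 2*z

(a) Degree: no degree-1 surface has this shape, so deg p = 2.
(b) From the axis intercepts and sections: it meets the z-axis at z = 0 (among the integer gridlines); it crosses the x-axis at the gridline x = 0; it crosses the y-axis at the gridline y = 0.
(c) Putting this together gives p.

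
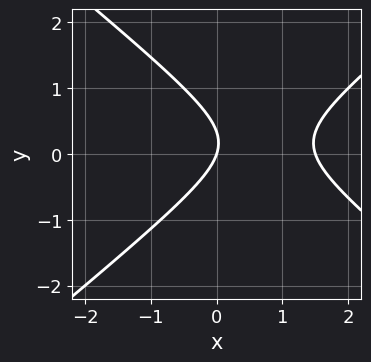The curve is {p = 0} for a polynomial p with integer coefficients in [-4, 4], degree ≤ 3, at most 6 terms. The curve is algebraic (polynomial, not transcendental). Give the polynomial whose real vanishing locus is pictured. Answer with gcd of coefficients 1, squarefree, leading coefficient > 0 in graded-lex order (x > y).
First, degree: no degree-1 curve has this shape, so deg p = 2.
Then, from the axis intercepts and sections: it meets the x-axis at x = 0 (among the integer gridlines); it crosses the y-axis at the gridline y = 0.
Finally, these observations pin down the coefficients.

2*x^2 - 3*y^2 - 3*x + y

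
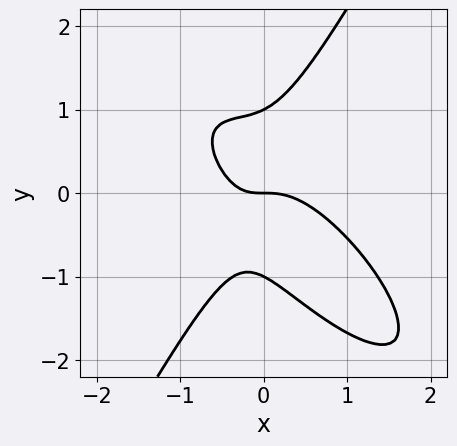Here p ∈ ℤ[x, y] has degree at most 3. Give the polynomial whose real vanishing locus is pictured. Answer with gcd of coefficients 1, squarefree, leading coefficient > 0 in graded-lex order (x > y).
2*x^3 + 2*x^2*y - y^3 + x*y + y

1. deg p = 3.
2. From the visible intercepts: among the integer gridlines, it crosses the y-axis at y ∈ {-1, 0, 1}; it crosses the x-axis at the gridline x = 0.
3. These observations pin down the coefficients.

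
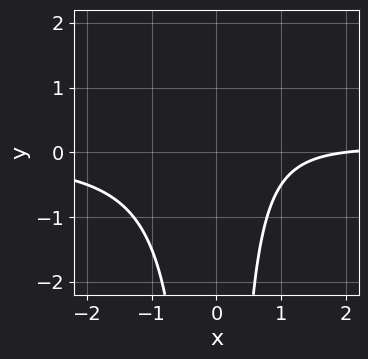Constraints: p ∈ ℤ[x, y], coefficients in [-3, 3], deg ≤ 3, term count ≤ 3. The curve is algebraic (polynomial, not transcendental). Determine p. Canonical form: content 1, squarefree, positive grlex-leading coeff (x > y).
The degree is 3 — no degree-2 curve has this shape.
From the visible intercepts: it crosses the x-axis at the gridline x = 2; no y-intercept at any integer in the box.
Assembling these constraints gives the stated polynomial.

2*x^2*y - x + 2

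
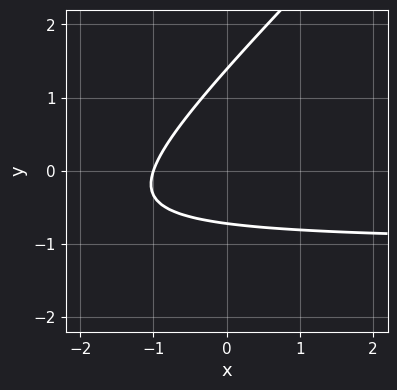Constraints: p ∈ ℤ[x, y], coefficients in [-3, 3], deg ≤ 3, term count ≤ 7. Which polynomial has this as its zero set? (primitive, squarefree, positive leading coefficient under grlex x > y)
(a) Degree: the shape is more complex than any degree-1 curve, so deg p = 2.
(b) Reading off the gridlines: it meets the x-axis at x = -1 (among the integer gridlines).
(c) Solving for integer coefficients yields p as stated.

3*x*y - 3*y^2 + 3*x + 2*y + 3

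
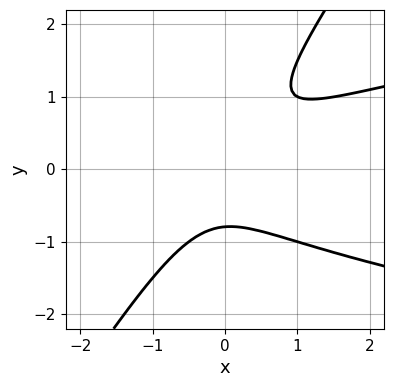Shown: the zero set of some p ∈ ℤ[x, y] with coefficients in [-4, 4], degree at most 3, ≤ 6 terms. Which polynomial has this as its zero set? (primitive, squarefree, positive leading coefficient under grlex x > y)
3*x*y^2 - 2*y^3 - 2*x^2 + 2*x*y - 1

First, degree: a generic line meets the curve in up to 3 points, so deg p = 3.
Next, from the visible intercepts: no x-intercept at any integer in the box.
Finally, fitting integer coefficients to these (and the overall shape) gives p.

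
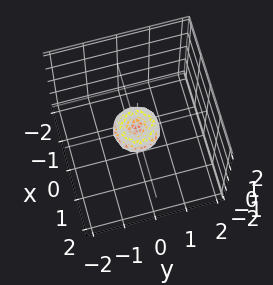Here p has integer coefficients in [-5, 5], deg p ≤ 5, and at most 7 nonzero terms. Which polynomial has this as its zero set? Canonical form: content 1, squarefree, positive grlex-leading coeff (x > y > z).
(a) deg p = 4.
(b) Symmetries: rotational symmetry about the z-axis ⇒ p depends on x, y only through x² + y².
(c) From the axis intercepts and sections: one x-axis crossing is at x = 0; it meets the y-axis at y = 0 (among the integer gridlines).
(d) Matching integer coefficients to the picture gives p.

2*x^4 + 4*x^2*y^2 + 2*y^4 - x^2 - y^2 + 2*z^2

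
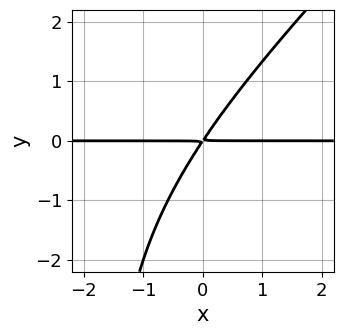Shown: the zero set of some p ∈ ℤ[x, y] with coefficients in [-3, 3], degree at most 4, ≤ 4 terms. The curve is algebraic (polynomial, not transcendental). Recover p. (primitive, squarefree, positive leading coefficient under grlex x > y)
(a) Degree: no degree-2 curve has this shape, so deg p = 3.
(b) From the axis intercepts and sections: every point of the x-axis in the box is on the curve.
(c) Solving for integer coefficients yields p as stated.

x^2*y - x*y^2 + 3*x*y - 2*y^2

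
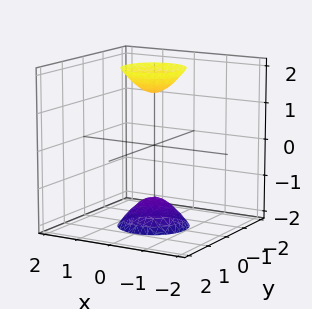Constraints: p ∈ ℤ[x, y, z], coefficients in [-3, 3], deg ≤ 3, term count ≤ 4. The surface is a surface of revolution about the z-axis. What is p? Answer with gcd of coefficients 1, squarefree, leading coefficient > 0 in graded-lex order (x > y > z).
3*x^2 + 3*y^2 - z^2 + 2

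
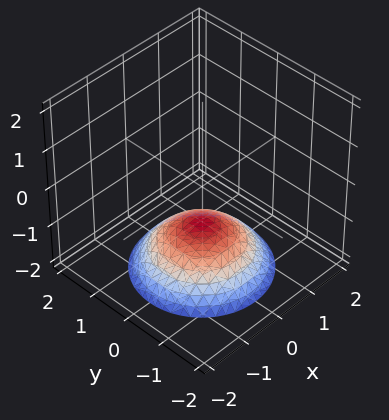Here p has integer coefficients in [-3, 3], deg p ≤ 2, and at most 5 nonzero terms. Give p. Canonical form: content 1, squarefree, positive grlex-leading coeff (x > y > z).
x^2 + y^2 + 2*z + 2

First, deg p = 2. A generic line meets the surface in up to 2 points.
Next, symmetries: the surface is invariant under rotation about z: p = q(x² + y², z).
Then, from the visible intercepts: no x-intercept at any integer in the box; a circular section at z = -2 has radius between 1 and 2.
Finally, solving for integer coefficients yields p as stated. Check: (0, 0, -1) on the z-axis lies on the surface, and p(0, 0, -1) = 0. ✓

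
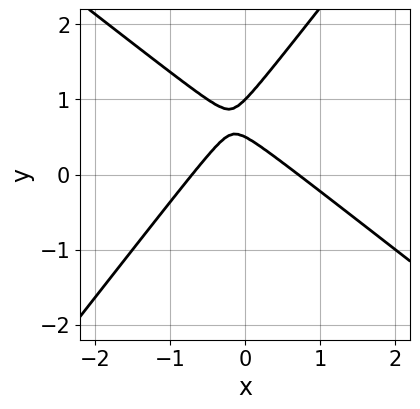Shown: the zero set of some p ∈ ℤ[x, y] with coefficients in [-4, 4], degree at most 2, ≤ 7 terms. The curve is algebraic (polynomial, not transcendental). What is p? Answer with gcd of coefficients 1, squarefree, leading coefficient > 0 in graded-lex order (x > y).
2*x^2 + x*y - 2*y^2 + 3*y - 1

First, deg p = 2.
Next, from the axis intercepts and sections: it crosses the y-axis at the gridline y = 1.
Finally, putting this together gives p.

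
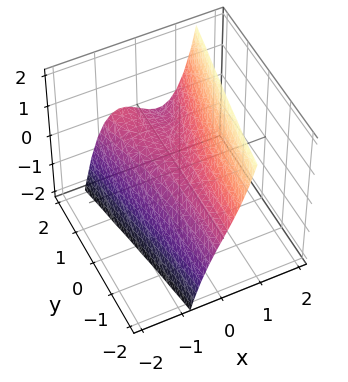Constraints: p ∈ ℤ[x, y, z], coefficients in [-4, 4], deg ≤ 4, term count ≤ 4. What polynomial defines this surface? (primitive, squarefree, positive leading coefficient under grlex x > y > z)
1. The degree is 3 — no degree-2 surface has this shape.
2. Checking where it meets the axes: it meets the z-axis at z = 0 (among the integer gridlines); one x-axis crossing is at x = 0; every point of the y-axis in the box is on the surface.
3. Matching integer coefficients to the picture gives p.

3*x^3 - 2*x*y + 2*x - 3*z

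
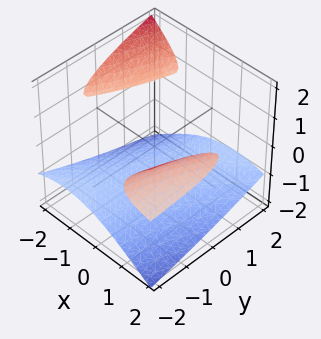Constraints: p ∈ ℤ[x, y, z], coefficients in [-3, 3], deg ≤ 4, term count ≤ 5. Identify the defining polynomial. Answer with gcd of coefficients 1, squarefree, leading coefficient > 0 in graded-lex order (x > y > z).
(a) I count 3 distinct pieces.
(b) The degree is 3 — a generic line meets the surface in up to 3 points.
(c) Reading off the gridlines: it misses every integer gridline on the x-axis; it meets the z-axis at z = -1 (among the integer gridlines).
(d) The integer polynomial consistent with all of this is the stated p.

x^2*z - x*y*z - 2*z^3 - 2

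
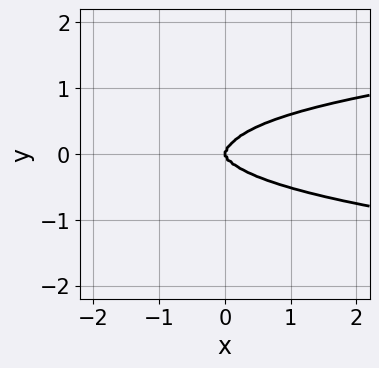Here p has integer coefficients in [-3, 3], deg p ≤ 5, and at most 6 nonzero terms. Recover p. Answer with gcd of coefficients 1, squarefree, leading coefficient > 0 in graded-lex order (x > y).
(a) The degree is 4 — a generic line meets the curve in up to 4 points.
(b) Reading off the gridlines: it crosses the x-axis at the gridline x = 0; it crosses the y-axis at the gridline y = 0.
(c) Putting this together gives p.

3*x^2*y^2 - x*y^3 + y^4 - x^3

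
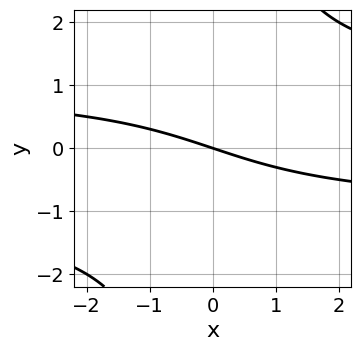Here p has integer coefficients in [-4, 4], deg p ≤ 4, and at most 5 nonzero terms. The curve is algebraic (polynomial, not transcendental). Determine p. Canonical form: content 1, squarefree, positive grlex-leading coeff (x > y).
First, degree: a generic line meets the curve in up to 3 points, so deg p = 3.
Next, from the axis intercepts and sections: it crosses the y-axis at the gridline y = 0; it crosses the x-axis at the gridline x = 0.
Finally, the integer polynomial consistent with all of this is the stated p.

x*y^2 - x - 3*y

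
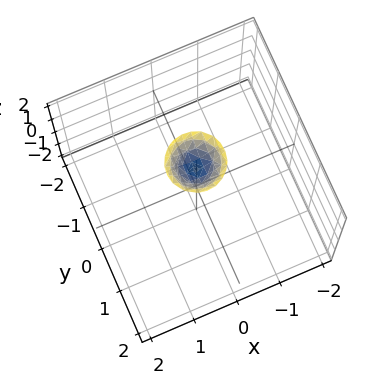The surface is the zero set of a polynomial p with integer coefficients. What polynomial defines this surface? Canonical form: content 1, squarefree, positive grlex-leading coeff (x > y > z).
3*x^2 + 3*y^2 - 2*z + 3

1. deg p = 2. The shape is more complex than any degree-1 surface.
2. Symmetries: rotational symmetry about the z-axis ⇒ p depends on x, y only through x² + y².
3. Reading off the gridlines: the surface avoids every integer x-axis point in the box; a circular section at z = 2 has radius between 0 and 1; it misses every integer gridline on the y-axis.
4. Assembling these constraints gives the stated polynomial.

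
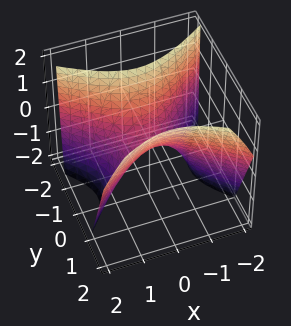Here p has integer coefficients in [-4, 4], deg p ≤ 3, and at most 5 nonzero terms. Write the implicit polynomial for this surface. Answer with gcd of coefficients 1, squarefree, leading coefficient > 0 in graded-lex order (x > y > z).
2*x^2 - 3*y^2 + y*z + 2*z

First, deg p = 2. The shape is more complex than any degree-1 surface.
Next, reading off the gridlines: it crosses the z-axis at the gridline z = 0; it crosses the x-axis at the gridline x = 0.
Finally, the integer polynomial consistent with all of this is the stated p.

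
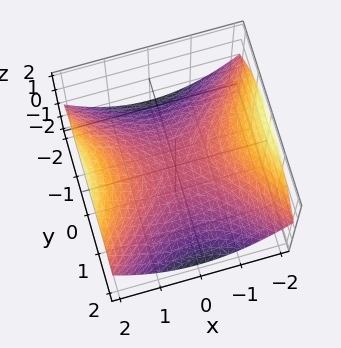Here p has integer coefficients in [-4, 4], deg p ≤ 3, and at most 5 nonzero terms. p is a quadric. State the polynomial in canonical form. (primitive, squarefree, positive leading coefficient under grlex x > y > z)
x^2 - y^2 - 3*z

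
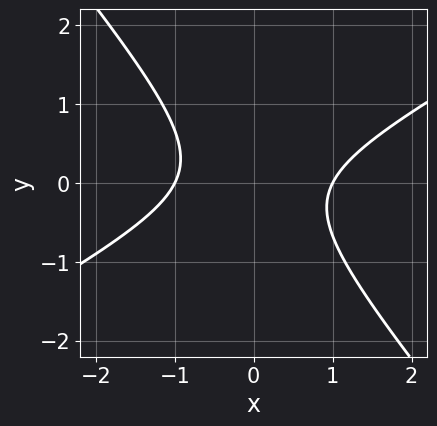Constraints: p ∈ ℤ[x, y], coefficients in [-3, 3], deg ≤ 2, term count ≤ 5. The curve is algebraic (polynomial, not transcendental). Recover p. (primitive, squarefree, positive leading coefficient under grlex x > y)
2*x^2 - 2*x*y - 3*y^2 - 2

First, the degree is 2 — the shape is more complex than any degree-1 curve.
Next, against the integer gridlines: no y-intercept at any integer in the box; among the integer gridlines, it crosses the x-axis at x ∈ {-1, 1}.
Finally, putting this together gives p.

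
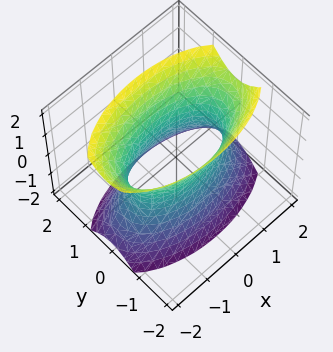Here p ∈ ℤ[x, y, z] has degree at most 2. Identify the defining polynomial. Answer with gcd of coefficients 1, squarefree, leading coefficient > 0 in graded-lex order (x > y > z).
x^2 + 3*y^2 - z^2 - 2

(a) The degree is 2 — one connected sheet with a waist; a quadric.
(b) Symmetries: it's symmetric under x → −x, forcing even powers of x; the y ↦ −y reflection is a symmetry, so y appears only in even powers; mirror symmetry z ↦ −z ⇒ only even powers of z.
(c) From the axis intercepts and sections: the surface avoids every integer z-axis point in the box.
(d) The integer polynomial consistent with all of this is the stated p.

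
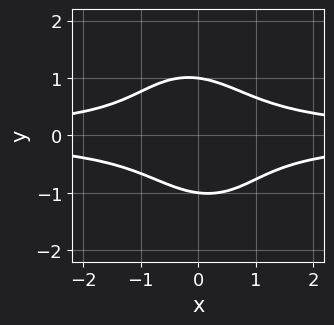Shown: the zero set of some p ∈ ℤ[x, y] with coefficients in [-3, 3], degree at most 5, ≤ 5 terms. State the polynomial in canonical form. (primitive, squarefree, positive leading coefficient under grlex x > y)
1. The degree is 4 — the shape is more complex than any degree-3 curve.
2. Observable constraints: the curve avoids every integer x-axis point in the box; among the integer gridlines, it crosses the y-axis at y ∈ {-1, 1}.
3. Putting this together gives p.

3*x^2*y^2 + x*y^3 + 2*y^4 - 2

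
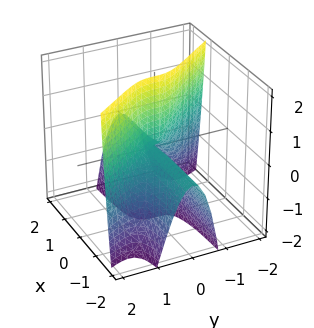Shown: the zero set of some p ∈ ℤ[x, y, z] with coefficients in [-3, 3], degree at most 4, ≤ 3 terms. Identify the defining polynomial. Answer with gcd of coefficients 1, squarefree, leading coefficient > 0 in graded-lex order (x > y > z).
The degree is 3 — no degree-2 surface has this shape.
Reading off the gridlines: the visible z-axis segment lies entirely on the surface; it crosses the y-axis at the gridline y = 0; every point of the x-axis in the box is on the surface.
Fitting integer coefficients to these (and the overall shape) gives p.

3*x*y^2 + 2*y^3 + x*z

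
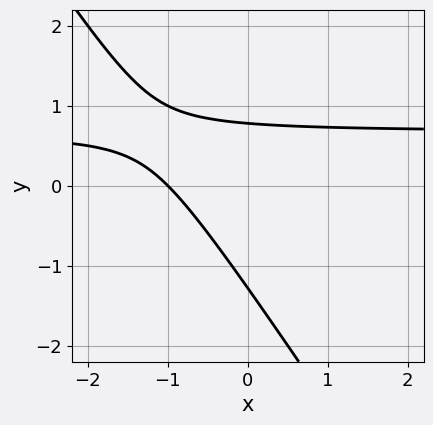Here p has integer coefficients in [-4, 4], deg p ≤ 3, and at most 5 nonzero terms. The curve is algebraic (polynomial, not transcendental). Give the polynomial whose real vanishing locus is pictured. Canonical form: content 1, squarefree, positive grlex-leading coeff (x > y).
3*x*y + 2*y^2 - 2*x + y - 2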